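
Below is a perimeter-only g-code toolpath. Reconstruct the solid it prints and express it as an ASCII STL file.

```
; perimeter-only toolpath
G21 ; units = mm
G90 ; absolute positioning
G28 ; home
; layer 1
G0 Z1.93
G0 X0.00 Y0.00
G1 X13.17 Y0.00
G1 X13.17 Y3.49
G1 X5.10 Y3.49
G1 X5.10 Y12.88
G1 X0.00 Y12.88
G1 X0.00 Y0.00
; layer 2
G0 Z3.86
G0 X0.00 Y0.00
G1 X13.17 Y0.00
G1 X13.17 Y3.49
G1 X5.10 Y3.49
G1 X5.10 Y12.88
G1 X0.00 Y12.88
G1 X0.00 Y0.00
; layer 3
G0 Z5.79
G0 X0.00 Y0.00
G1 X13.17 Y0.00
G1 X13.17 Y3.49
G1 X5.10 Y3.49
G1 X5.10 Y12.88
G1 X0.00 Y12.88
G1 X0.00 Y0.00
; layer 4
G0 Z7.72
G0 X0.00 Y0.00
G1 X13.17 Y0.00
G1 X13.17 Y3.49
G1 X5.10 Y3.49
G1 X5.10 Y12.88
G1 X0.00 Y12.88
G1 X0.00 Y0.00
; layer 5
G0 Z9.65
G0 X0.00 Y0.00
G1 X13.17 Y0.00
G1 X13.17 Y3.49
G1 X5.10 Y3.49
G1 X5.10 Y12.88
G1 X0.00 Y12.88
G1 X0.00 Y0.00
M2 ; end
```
solid part
  facet normal 0.0000 0.0000 -1.0000
    outer loop
      vertex 13.17 3.49 0.00
      vertex 13.17 0.00 0.00
      vertex 0.00 0.00 0.00
    endloop
  endfacet
  facet normal 0.0000 0.0000 -1.0000
    outer loop
      vertex 5.10 3.49 0.00
      vertex 13.17 3.49 0.00
      vertex 0.00 0.00 0.00
    endloop
  endfacet
  facet normal 0.0000 0.0000 -1.0000
    outer loop
      vertex 5.10 12.88 0.00
      vertex 5.10 3.49 0.00
      vertex 0.00 0.00 0.00
    endloop
  endfacet
  facet normal 0.0000 0.0000 -1.0000
    outer loop
      vertex 0.00 12.88 0.00
      vertex 5.10 12.88 0.00
      vertex 0.00 0.00 0.00
    endloop
  endfacet
  facet normal 0.0000 0.0000 1.0000
    outer loop
      vertex 0.00 0.00 9.65
      vertex 13.17 0.00 9.65
      vertex 13.17 3.49 9.65
    endloop
  endfacet
  facet normal 0.0000 0.0000 1.0000
    outer loop
      vertex 0.00 0.00 9.65
      vertex 13.17 3.49 9.65
      vertex 5.10 3.49 9.65
    endloop
  endfacet
  facet normal 0.0000 0.0000 1.0000
    outer loop
      vertex 0.00 0.00 9.65
      vertex 5.10 3.49 9.65
      vertex 5.10 12.88 9.65
    endloop
  endfacet
  facet normal 0.0000 0.0000 1.0000
    outer loop
      vertex 0.00 0.00 9.65
      vertex 5.10 12.88 9.65
      vertex 0.00 12.88 9.65
    endloop
  endfacet
  facet normal 0.0000 -1.0000 0.0000
    outer loop
      vertex 0.00 0.00 0.00
      vertex 13.17 0.00 0.00
      vertex 13.17 0.00 9.65
    endloop
  endfacet
  facet normal 0.0000 -1.0000 0.0000
    outer loop
      vertex 0.00 0.00 0.00
      vertex 13.17 0.00 9.65
      vertex 0.00 0.00 9.65
    endloop
  endfacet
  facet normal 1.0000 0.0000 0.0000
    outer loop
      vertex 13.17 0.00 0.00
      vertex 13.17 3.49 0.00
      vertex 13.17 3.49 9.65
    endloop
  endfacet
  facet normal 1.0000 0.0000 0.0000
    outer loop
      vertex 13.17 0.00 0.00
      vertex 13.17 3.49 9.65
      vertex 13.17 0.00 9.65
    endloop
  endfacet
  facet normal 0.0000 1.0000 0.0000
    outer loop
      vertex 13.17 3.49 0.00
      vertex 5.10 3.49 0.00
      vertex 5.10 3.49 9.65
    endloop
  endfacet
  facet normal 0.0000 1.0000 0.0000
    outer loop
      vertex 13.17 3.49 0.00
      vertex 5.10 3.49 9.65
      vertex 13.17 3.49 9.65
    endloop
  endfacet
  facet normal 1.0000 0.0000 0.0000
    outer loop
      vertex 5.10 3.49 0.00
      vertex 5.10 12.88 0.00
      vertex 5.10 12.88 9.65
    endloop
  endfacet
  facet normal 1.0000 0.0000 0.0000
    outer loop
      vertex 5.10 3.49 0.00
      vertex 5.10 12.88 9.65
      vertex 5.10 3.49 9.65
    endloop
  endfacet
  facet normal 0.0000 1.0000 0.0000
    outer loop
      vertex 5.10 12.88 0.00
      vertex 0.00 12.88 0.00
      vertex 0.00 12.88 9.65
    endloop
  endfacet
  facet normal 0.0000 1.0000 0.0000
    outer loop
      vertex 5.10 12.88 0.00
      vertex 0.00 12.88 9.65
      vertex 5.10 12.88 9.65
    endloop
  endfacet
  facet normal -1.0000 0.0000 0.0000
    outer loop
      vertex 0.00 12.88 0.00
      vertex 0.00 0.00 0.00
      vertex 0.00 0.00 9.65
    endloop
  endfacet
  facet normal -1.0000 0.0000 0.0000
    outer loop
      vertex 0.00 12.88 0.00
      vertex 0.00 0.00 9.65
      vertex 0.00 12.88 9.65
    endloop
  endfacet
endsolid part

The G0 Z moves step by Δz≈1.93 mm. Every layer's G1 loop is the same polygon, so the solid is a straight extrusion of it from z=0 to z≈9.65. Closing with flat bottom and top caps and triangulating gives 20 facets — an L-shaped prism: outer 13.2 × 12.9 mm, arm thicknesses ≈ 3.49 mm (horizontal) and 5.1 mm (vertical), extruded 9.65 mm in z.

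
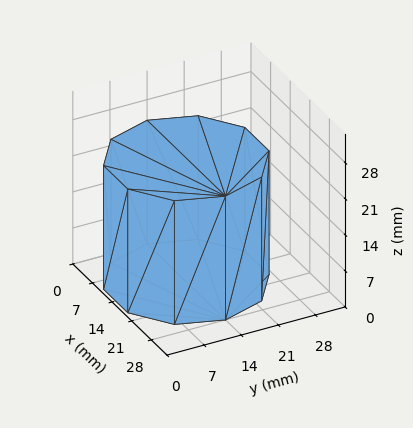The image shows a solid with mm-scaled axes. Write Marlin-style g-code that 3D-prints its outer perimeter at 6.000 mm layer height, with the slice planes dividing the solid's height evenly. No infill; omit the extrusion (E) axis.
Reading the render: the shape is a regular 10-sided prism (a cylinder approximated with 10 flat sides), circumscribed radius ≈ 14 mm, height ≈ 24 mm (dimensions read to the nearest mm from the axis ticks). For the g-code, the solid's height is divided into equal slices at the stated Δz and each level perimeter traced with G1 moves after a G0 lift.

; perimeter-only toolpath
G21 ; units = mm
G90 ; absolute positioning
G28 ; home
; layer 1
G0 Z6.000
G0 X28.000 Y14.000
G1 X25.326 Y22.229
G1 X18.326 Y27.315
G1 X9.674 Y27.315
G1 X2.674 Y22.229
G1 X0.000 Y14.000
G1 X2.674 Y5.771
G1 X9.674 Y0.685
G1 X18.326 Y0.685
G1 X25.326 Y5.771
G1 X28.000 Y14.000
; layer 2
G0 Z12.000
G0 X28.000 Y14.000
G1 X25.326 Y22.229
G1 X18.326 Y27.315
G1 X9.674 Y27.315
G1 X2.674 Y22.229
G1 X0.000 Y14.000
G1 X2.674 Y5.771
G1 X9.674 Y0.685
G1 X18.326 Y0.685
G1 X25.326 Y5.771
G1 X28.000 Y14.000
; layer 3
G0 Z18.000
G0 X28.000 Y14.000
G1 X25.326 Y22.229
G1 X18.326 Y27.315
G1 X9.674 Y27.315
G1 X2.674 Y22.229
G1 X0.000 Y14.000
G1 X2.674 Y5.771
G1 X9.674 Y0.685
G1 X18.326 Y0.685
G1 X25.326 Y5.771
G1 X28.000 Y14.000
; layer 4
G0 Z24.000
G0 X28.000 Y14.000
G1 X25.326 Y22.229
G1 X18.326 Y27.315
G1 X9.674 Y27.315
G1 X2.674 Y22.229
G1 X0.000 Y14.000
G1 X2.674 Y5.771
G1 X9.674 Y0.685
G1 X18.326 Y0.685
G1 X25.326 Y5.771
G1 X28.000 Y14.000
M2 ; end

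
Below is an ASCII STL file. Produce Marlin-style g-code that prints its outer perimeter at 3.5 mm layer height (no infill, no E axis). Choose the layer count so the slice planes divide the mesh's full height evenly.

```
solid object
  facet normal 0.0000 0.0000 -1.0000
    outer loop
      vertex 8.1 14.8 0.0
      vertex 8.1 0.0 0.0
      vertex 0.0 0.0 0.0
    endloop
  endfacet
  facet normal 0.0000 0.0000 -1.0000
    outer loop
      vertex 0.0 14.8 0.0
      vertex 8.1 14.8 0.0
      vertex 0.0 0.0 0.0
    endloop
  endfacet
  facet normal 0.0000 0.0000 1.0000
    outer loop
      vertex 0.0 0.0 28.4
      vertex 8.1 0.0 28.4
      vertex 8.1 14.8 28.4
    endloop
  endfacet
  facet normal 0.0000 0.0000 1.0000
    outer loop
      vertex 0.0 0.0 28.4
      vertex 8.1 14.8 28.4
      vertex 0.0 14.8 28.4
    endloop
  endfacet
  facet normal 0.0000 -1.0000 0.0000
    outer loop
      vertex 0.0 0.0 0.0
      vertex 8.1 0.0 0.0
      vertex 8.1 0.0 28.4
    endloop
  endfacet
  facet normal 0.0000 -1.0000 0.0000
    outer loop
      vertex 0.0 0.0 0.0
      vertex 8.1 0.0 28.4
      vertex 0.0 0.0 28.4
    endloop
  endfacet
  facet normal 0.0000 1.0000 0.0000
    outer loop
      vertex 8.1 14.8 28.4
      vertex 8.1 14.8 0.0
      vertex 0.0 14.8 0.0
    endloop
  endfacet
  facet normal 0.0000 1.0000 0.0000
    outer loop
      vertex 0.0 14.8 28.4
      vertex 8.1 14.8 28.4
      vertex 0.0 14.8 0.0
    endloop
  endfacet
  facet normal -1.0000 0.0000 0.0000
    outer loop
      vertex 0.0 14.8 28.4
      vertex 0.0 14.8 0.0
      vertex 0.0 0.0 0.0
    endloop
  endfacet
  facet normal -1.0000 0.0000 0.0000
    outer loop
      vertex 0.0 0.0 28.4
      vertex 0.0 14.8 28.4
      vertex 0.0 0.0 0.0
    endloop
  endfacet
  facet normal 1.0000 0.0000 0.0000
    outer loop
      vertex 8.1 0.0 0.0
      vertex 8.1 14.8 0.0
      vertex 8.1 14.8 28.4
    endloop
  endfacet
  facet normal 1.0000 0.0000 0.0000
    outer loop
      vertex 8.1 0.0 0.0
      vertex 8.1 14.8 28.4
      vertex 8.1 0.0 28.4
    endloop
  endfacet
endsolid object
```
; perimeter-only toolpath
G21 ; units = mm
G90 ; absolute positioning
G28 ; home
; layer 1
G0 Z3.5
G0 X0.0 Y0.0
G1 X8.1 Y0.0
G1 X8.1 Y14.8
G1 X0.0 Y14.8
G1 X0.0 Y0.0
; layer 2
G0 Z7.1
G0 X0.0 Y0.0
G1 X8.1 Y0.0
G1 X8.1 Y14.8
G1 X0.0 Y14.8
G1 X0.0 Y0.0
; layer 3
G0 Z10.6
G0 X0.0 Y0.0
G1 X8.1 Y0.0
G1 X8.1 Y14.8
G1 X0.0 Y14.8
G1 X0.0 Y0.0
; layer 4
G0 Z14.2
G0 X0.0 Y0.0
G1 X8.1 Y0.0
G1 X8.1 Y14.8
G1 X0.0 Y14.8
G1 X0.0 Y0.0
; layer 5
G0 Z17.8
G0 X0.0 Y0.0
G1 X8.1 Y0.0
G1 X8.1 Y14.8
G1 X0.0 Y14.8
G1 X0.0 Y0.0
; layer 6
G0 Z21.3
G0 X0.0 Y0.0
G1 X8.1 Y0.0
G1 X8.1 Y14.8
G1 X0.0 Y14.8
G1 X0.0 Y0.0
; layer 7
G0 Z24.8
G0 X0.0 Y0.0
G1 X8.1 Y0.0
G1 X8.1 Y14.8
G1 X0.0 Y14.8
G1 X0.0 Y0.0
; layer 8
G0 Z28.4
G0 X0.0 Y0.0
G1 X8.1 Y0.0
G1 X8.1 Y14.8
G1 X0.0 Y14.8
G1 X0.0 Y0.0
M2 ; end

The solid is a rectangular box, roughly 8.1 × 14.8 mm footprint and 28.4 mm tall. Slicing at Δz = 3.5 mm — 8 equal slices spanning the solid's height, so layer i sits at z = i·h/8 — gives 8 non-empty perimeters. Each is a 4-segment closed polygon; G0 lifts to the layer z and rapids to the start vertex, then G1 traces the edges.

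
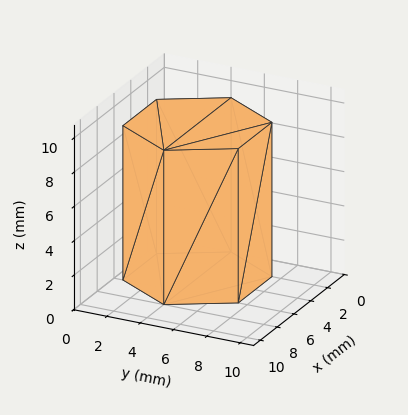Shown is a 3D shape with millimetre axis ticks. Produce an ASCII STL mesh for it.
Reading the render: the shape is a regular 6-sided prism (a cylinder approximated with 6 flat sides), circumscribed radius ≈ 4 mm, height ≈ 9 mm (dimensions read to the nearest mm from the axis ticks). For the STL, each face is triangulated and given an outward normal.

solid part
  facet normal 0.0000 0.0000 -1.0000
    outer loop
      vertex 2.00 7.46 0.00
      vertex 6.00 7.46 0.00
      vertex 8.00 4.00 0.00
    endloop
  endfacet
  facet normal 0.0000 0.0000 -1.0000
    outer loop
      vertex 0.00 4.00 0.00
      vertex 2.00 7.46 0.00
      vertex 8.00 4.00 0.00
    endloop
  endfacet
  facet normal 0.0000 0.0000 -1.0000
    outer loop
      vertex 2.00 0.54 0.00
      vertex 0.00 4.00 0.00
      vertex 8.00 4.00 0.00
    endloop
  endfacet
  facet normal 0.0000 0.0000 -1.0000
    outer loop
      vertex 6.00 0.54 0.00
      vertex 2.00 0.54 0.00
      vertex 8.00 4.00 0.00
    endloop
  endfacet
  facet normal 0.0000 0.0000 1.0000
    outer loop
      vertex 8.00 4.00 9.00
      vertex 6.00 7.46 9.00
      vertex 2.00 7.46 9.00
    endloop
  endfacet
  facet normal 0.0000 0.0000 1.0000
    outer loop
      vertex 8.00 4.00 9.00
      vertex 2.00 7.46 9.00
      vertex 0.00 4.00 9.00
    endloop
  endfacet
  facet normal 0.0000 0.0000 1.0000
    outer loop
      vertex 8.00 4.00 9.00
      vertex 0.00 4.00 9.00
      vertex 2.00 0.54 9.00
    endloop
  endfacet
  facet normal 0.0000 0.0000 1.0000
    outer loop
      vertex 8.00 4.00 9.00
      vertex 2.00 0.54 9.00
      vertex 6.00 0.54 9.00
    endloop
  endfacet
  facet normal 0.8658 0.5004 0.0000
    outer loop
      vertex 8.00 4.00 0.00
      vertex 6.00 7.46 0.00
      vertex 6.00 7.46 9.00
    endloop
  endfacet
  facet normal 0.8658 0.5004 0.0000
    outer loop
      vertex 8.00 4.00 0.00
      vertex 6.00 7.46 9.00
      vertex 8.00 4.00 9.00
    endloop
  endfacet
  facet normal 0.0000 1.0000 0.0000
    outer loop
      vertex 6.00 7.46 0.00
      vertex 2.00 7.46 0.00
      vertex 2.00 7.46 9.00
    endloop
  endfacet
  facet normal 0.0000 1.0000 0.0000
    outer loop
      vertex 6.00 7.46 0.00
      vertex 2.00 7.46 9.00
      vertex 6.00 7.46 9.00
    endloop
  endfacet
  facet normal -0.8658 0.5004 0.0000
    outer loop
      vertex 2.00 7.46 0.00
      vertex 0.00 4.00 0.00
      vertex 0.00 4.00 9.00
    endloop
  endfacet
  facet normal -0.8658 0.5004 0.0000
    outer loop
      vertex 2.00 7.46 0.00
      vertex 0.00 4.00 9.00
      vertex 2.00 7.46 9.00
    endloop
  endfacet
  facet normal -0.8658 -0.5004 0.0000
    outer loop
      vertex 0.00 4.00 0.00
      vertex 2.00 0.54 0.00
      vertex 2.00 0.54 9.00
    endloop
  endfacet
  facet normal -0.8658 -0.5004 0.0000
    outer loop
      vertex 0.00 4.00 0.00
      vertex 2.00 0.54 9.00
      vertex 0.00 4.00 9.00
    endloop
  endfacet
  facet normal 0.0000 -1.0000 0.0000
    outer loop
      vertex 2.00 0.54 0.00
      vertex 6.00 0.54 0.00
      vertex 6.00 0.54 9.00
    endloop
  endfacet
  facet normal 0.0000 -1.0000 0.0000
    outer loop
      vertex 2.00 0.54 0.00
      vertex 6.00 0.54 9.00
      vertex 2.00 0.54 9.00
    endloop
  endfacet
  facet normal 0.8658 -0.5004 0.0000
    outer loop
      vertex 6.00 0.54 0.00
      vertex 8.00 4.00 0.00
      vertex 8.00 4.00 9.00
    endloop
  endfacet
  facet normal 0.8658 -0.5004 0.0000
    outer loop
      vertex 6.00 0.54 0.00
      vertex 8.00 4.00 9.00
      vertex 6.00 0.54 9.00
    endloop
  endfacet
endsolid part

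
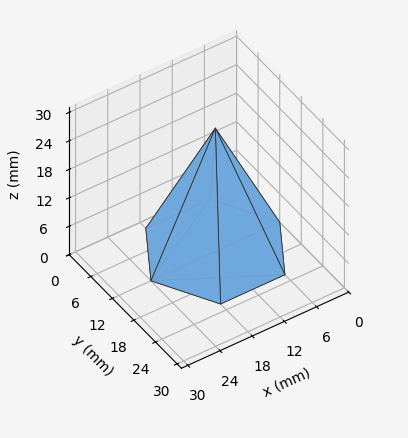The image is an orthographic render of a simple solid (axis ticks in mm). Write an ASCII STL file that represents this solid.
Reading the render: the shape is a regular 6-sided pyramid, base circumscribed radius ≈ 12 mm, apex at z ≈ 26 mm (dimensions read to the nearest mm from the axis ticks). For the STL, each face is triangulated and given an outward normal.

solid part
  facet normal 0.0000 0.0000 -1.0000
    outer loop
      vertex 6.000 22.392 0.000
      vertex 18.000 22.392 0.000
      vertex 24.000 12.000 0.000
    endloop
  endfacet
  facet normal 0.0000 0.0000 -1.0000
    outer loop
      vertex 0.000 12.000 0.000
      vertex 6.000 22.392 0.000
      vertex 24.000 12.000 0.000
    endloop
  endfacet
  facet normal 0.0000 0.0000 -1.0000
    outer loop
      vertex 6.000 1.608 0.000
      vertex 0.000 12.000 0.000
      vertex 24.000 12.000 0.000
    endloop
  endfacet
  facet normal 0.0000 0.0000 -1.0000
    outer loop
      vertex 18.000 1.608 0.000
      vertex 6.000 1.608 0.000
      vertex 24.000 12.000 0.000
    endloop
  endfacet
  facet normal 0.8042 0.4643 0.3712
    outer loop
      vertex 24.000 12.000 0.000
      vertex 18.000 22.392 0.000
      vertex 12.000 12.000 26.000
    endloop
  endfacet
  facet normal 0.0000 0.9286 0.3711
    outer loop
      vertex 18.000 22.392 0.000
      vertex 6.000 22.392 0.000
      vertex 12.000 12.000 26.000
    endloop
  endfacet
  facet normal -0.8042 0.4643 0.3712
    outer loop
      vertex 6.000 22.392 0.000
      vertex 0.000 12.000 0.000
      vertex 12.000 12.000 26.000
    endloop
  endfacet
  facet normal -0.8042 -0.4643 0.3712
    outer loop
      vertex 0.000 12.000 0.000
      vertex 6.000 1.608 0.000
      vertex 12.000 12.000 26.000
    endloop
  endfacet
  facet normal 0.0000 -0.9286 0.3711
    outer loop
      vertex 6.000 1.608 0.000
      vertex 18.000 1.608 0.000
      vertex 12.000 12.000 26.000
    endloop
  endfacet
  facet normal 0.8042 -0.4643 0.3712
    outer loop
      vertex 18.000 1.608 0.000
      vertex 24.000 12.000 0.000
      vertex 12.000 12.000 26.000
    endloop
  endfacet
endsolid part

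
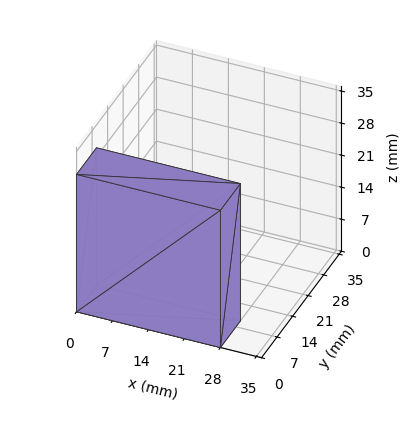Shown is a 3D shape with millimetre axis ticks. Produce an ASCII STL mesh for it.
Reading the render: the shape is a rectangular box, roughly 28 × 9 mm footprint and 30 mm tall (dimensions read to the nearest mm from the axis ticks). For the STL, each face is triangulated and given an outward normal.

solid part
  facet normal 0.0000 0.0000 -1.0000
    outer loop
      vertex 28.000 9.000 0.000
      vertex 28.000 0.000 0.000
      vertex 0.000 0.000 0.000
    endloop
  endfacet
  facet normal 0.0000 0.0000 -1.0000
    outer loop
      vertex 0.000 9.000 0.000
      vertex 28.000 9.000 0.000
      vertex 0.000 0.000 0.000
    endloop
  endfacet
  facet normal 0.0000 0.0000 1.0000
    outer loop
      vertex 0.000 0.000 30.000
      vertex 28.000 0.000 30.000
      vertex 28.000 9.000 30.000
    endloop
  endfacet
  facet normal 0.0000 0.0000 1.0000
    outer loop
      vertex 0.000 0.000 30.000
      vertex 28.000 9.000 30.000
      vertex 0.000 9.000 30.000
    endloop
  endfacet
  facet normal 0.0000 -1.0000 0.0000
    outer loop
      vertex 0.000 0.000 0.000
      vertex 28.000 0.000 0.000
      vertex 28.000 0.000 30.000
    endloop
  endfacet
  facet normal 0.0000 -1.0000 0.0000
    outer loop
      vertex 0.000 0.000 0.000
      vertex 28.000 0.000 30.000
      vertex 0.000 0.000 30.000
    endloop
  endfacet
  facet normal 0.0000 1.0000 0.0000
    outer loop
      vertex 28.000 9.000 30.000
      vertex 28.000 9.000 0.000
      vertex 0.000 9.000 0.000
    endloop
  endfacet
  facet normal 0.0000 1.0000 0.0000
    outer loop
      vertex 0.000 9.000 30.000
      vertex 28.000 9.000 30.000
      vertex 0.000 9.000 0.000
    endloop
  endfacet
  facet normal -1.0000 0.0000 0.0000
    outer loop
      vertex 0.000 9.000 30.000
      vertex 0.000 9.000 0.000
      vertex 0.000 0.000 0.000
    endloop
  endfacet
  facet normal -1.0000 0.0000 0.0000
    outer loop
      vertex 0.000 0.000 30.000
      vertex 0.000 9.000 30.000
      vertex 0.000 0.000 0.000
    endloop
  endfacet
  facet normal 1.0000 0.0000 0.0000
    outer loop
      vertex 28.000 0.000 0.000
      vertex 28.000 9.000 0.000
      vertex 28.000 9.000 30.000
    endloop
  endfacet
  facet normal 1.0000 0.0000 0.0000
    outer loop
      vertex 28.000 0.000 0.000
      vertex 28.000 9.000 30.000
      vertex 28.000 0.000 30.000
    endloop
  endfacet
endsolid part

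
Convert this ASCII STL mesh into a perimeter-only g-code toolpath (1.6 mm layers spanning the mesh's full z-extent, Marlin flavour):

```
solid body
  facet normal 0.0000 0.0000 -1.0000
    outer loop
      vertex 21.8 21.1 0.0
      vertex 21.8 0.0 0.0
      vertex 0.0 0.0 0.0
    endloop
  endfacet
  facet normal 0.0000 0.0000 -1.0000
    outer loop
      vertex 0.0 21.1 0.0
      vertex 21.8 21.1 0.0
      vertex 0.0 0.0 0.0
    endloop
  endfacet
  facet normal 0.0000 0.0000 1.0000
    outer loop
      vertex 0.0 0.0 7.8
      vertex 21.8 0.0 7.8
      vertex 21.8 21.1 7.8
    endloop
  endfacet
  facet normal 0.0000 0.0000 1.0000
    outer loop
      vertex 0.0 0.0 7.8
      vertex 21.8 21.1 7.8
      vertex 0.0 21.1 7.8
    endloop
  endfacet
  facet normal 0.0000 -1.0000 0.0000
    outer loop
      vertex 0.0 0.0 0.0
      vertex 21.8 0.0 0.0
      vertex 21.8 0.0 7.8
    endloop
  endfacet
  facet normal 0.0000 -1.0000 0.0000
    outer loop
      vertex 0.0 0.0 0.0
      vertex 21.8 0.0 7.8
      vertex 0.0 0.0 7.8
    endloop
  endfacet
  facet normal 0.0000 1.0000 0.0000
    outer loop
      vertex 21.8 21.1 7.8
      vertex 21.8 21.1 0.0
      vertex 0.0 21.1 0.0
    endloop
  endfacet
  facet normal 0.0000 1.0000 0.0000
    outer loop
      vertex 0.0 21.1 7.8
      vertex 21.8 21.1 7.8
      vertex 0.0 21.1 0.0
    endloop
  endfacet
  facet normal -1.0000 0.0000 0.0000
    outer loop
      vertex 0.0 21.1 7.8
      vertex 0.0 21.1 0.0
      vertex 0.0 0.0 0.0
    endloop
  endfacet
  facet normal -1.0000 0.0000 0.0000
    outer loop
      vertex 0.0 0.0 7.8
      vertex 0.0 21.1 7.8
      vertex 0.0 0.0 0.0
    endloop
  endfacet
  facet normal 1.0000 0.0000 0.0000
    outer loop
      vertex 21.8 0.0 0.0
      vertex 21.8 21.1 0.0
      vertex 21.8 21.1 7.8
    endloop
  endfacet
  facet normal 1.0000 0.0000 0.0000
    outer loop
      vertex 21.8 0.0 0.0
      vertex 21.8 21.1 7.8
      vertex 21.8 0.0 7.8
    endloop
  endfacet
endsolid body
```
; perimeter-only toolpath
G21 ; units = mm
G90 ; absolute positioning
G28 ; home
; layer 1
G0 Z1.6
G0 X0.0 Y0.0
G1 X21.8 Y0.0
G1 X21.8 Y21.1
G1 X0.0 Y21.1
G1 X0.0 Y0.0
; layer 2
G0 Z3.1
G0 X0.0 Y0.0
G1 X21.8 Y0.0
G1 X21.8 Y21.1
G1 X0.0 Y21.1
G1 X0.0 Y0.0
; layer 3
G0 Z4.7
G0 X0.0 Y0.0
G1 X21.8 Y0.0
G1 X21.8 Y21.1
G1 X0.0 Y21.1
G1 X0.0 Y0.0
; layer 4
G0 Z6.2
G0 X0.0 Y0.0
G1 X21.8 Y0.0
G1 X21.8 Y21.1
G1 X0.0 Y21.1
G1 X0.0 Y0.0
; layer 5
G0 Z7.8
G0 X0.0 Y0.0
G1 X21.8 Y0.0
G1 X21.8 Y21.1
G1 X0.0 Y21.1
G1 X0.0 Y0.0
M2 ; end

The solid is a rectangular box, roughly 21.8 × 21.1 mm footprint and 7.8 mm tall. Slicing at Δz = 1.6 mm — 5 equal slices spanning the solid's height, so layer i sits at z = i·h/5 — gives 5 non-empty perimeters. Each is a 4-segment closed polygon; G0 lifts to the layer z and rapids to the start vertex, then G1 traces the edges.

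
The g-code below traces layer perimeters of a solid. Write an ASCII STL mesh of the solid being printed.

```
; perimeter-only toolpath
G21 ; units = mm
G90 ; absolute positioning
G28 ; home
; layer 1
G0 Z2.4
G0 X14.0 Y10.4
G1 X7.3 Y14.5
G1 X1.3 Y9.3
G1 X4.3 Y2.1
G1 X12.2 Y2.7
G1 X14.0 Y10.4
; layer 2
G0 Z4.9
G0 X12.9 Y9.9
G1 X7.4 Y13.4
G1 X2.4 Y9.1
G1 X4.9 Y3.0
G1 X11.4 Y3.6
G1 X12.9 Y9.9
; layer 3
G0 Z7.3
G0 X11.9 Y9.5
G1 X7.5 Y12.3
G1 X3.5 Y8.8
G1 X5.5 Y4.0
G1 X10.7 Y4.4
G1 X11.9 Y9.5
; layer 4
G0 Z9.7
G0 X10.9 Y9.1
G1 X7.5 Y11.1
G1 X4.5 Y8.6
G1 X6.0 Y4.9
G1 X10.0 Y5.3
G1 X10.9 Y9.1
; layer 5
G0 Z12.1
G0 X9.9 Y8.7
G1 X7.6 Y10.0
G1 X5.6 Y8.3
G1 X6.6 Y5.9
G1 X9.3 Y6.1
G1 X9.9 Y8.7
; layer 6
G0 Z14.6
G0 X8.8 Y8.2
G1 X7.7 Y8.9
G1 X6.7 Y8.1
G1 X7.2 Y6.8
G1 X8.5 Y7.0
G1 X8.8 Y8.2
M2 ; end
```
solid part
  facet normal 0.0000 0.0000 -1.0000
    outer loop
      vertex 0.2 9.6 0.0
      vertex 7.2 15.6 0.0
      vertex 15.0 10.8 0.0
    endloop
  endfacet
  facet normal 0.0000 0.0000 -1.0000
    outer loop
      vertex 3.7 1.1 0.0
      vertex 0.2 9.6 0.0
      vertex 15.0 10.8 0.0
    endloop
  endfacet
  facet normal 0.0000 0.0000 -1.0000
    outer loop
      vertex 12.9 1.9 0.0
      vertex 3.7 1.1 0.0
      vertex 15.0 10.8 0.0
    endloop
  endfacet
  facet normal 0.4912 0.7981 0.3489
    outer loop
      vertex 15.0 10.8 0.0
      vertex 7.2 15.6 0.0
      vertex 7.8 7.8 17.0
    endloop
  endfacet
  facet normal -0.6101 0.7118 0.3481
    outer loop
      vertex 7.2 15.6 0.0
      vertex 0.2 9.6 0.0
      vertex 7.8 7.8 17.0
    endloop
  endfacet
  facet normal -0.8664 -0.3567 0.3495
    outer loop
      vertex 0.2 9.6 0.0
      vertex 3.7 1.1 0.0
      vertex 7.8 7.8 17.0
    endloop
  endfacet
  facet normal 0.0812 -0.9338 0.3484
    outer loop
      vertex 3.7 1.1 0.0
      vertex 12.9 1.9 0.0
      vertex 7.8 7.8 17.0
    endloop
  endfacet
  facet normal 0.9123 -0.2153 0.3484
    outer loop
      vertex 12.9 1.9 0.0
      vertex 15.0 10.8 0.0
      vertex 7.8 7.8 17.0
    endloop
  endfacet
endsolid part

The G0 Z moves step by Δz≈2.4 mm. The G1 loops shrink linearly with z, so the solid tapers from its base footprint up to z≈17. Closing with a flat bottom cap and the tapered top and triangulating gives 8 facets — a regular 5-sided pyramid, base circumscribed radius ≈ 7.8 mm, apex at z ≈ 17 mm.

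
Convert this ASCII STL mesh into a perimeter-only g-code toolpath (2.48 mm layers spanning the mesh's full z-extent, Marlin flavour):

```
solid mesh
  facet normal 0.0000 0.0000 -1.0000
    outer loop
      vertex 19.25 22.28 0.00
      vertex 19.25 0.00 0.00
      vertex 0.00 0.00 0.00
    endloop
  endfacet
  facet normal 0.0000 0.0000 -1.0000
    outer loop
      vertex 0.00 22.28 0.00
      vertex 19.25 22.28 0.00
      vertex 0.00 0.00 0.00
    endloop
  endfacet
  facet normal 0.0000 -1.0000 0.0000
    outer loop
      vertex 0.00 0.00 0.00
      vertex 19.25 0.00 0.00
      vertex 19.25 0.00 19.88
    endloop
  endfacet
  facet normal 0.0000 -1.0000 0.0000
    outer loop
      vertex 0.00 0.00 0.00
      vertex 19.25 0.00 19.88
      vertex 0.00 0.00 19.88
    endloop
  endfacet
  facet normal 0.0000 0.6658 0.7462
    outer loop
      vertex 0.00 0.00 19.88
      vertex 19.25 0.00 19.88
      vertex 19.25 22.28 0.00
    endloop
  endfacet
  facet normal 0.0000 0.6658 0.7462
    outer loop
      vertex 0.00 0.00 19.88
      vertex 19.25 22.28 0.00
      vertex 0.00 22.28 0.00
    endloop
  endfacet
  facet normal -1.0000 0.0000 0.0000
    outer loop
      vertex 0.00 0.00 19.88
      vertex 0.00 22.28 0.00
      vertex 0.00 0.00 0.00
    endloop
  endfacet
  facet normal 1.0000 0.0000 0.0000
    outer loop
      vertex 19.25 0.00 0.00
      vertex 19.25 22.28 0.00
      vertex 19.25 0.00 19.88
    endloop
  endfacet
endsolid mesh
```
; perimeter-only toolpath
G21 ; units = mm
G90 ; absolute positioning
G28 ; home
; layer 1
G0 Z2.48
G0 X0.00 Y0.00
G1 X19.25 Y0.00
G1 X19.25 Y19.50
G1 X0.00 Y19.50
G1 X0.00 Y0.00
; layer 2
G0 Z4.97
G0 X0.00 Y0.00
G1 X19.25 Y0.00
G1 X19.25 Y16.71
G1 X0.00 Y16.71
G1 X0.00 Y0.00
; layer 3
G0 Z7.46
G0 X0.00 Y0.00
G1 X19.25 Y0.00
G1 X19.25 Y13.93
G1 X0.00 Y13.93
G1 X0.00 Y0.00
; layer 4
G0 Z9.94
G0 X0.00 Y0.00
G1 X19.25 Y0.00
G1 X19.25 Y11.14
G1 X0.00 Y11.14
G1 X0.00 Y0.00
; layer 5
G0 Z12.42
G0 X0.00 Y0.00
G1 X19.25 Y0.00
G1 X19.25 Y8.36
G1 X0.00 Y8.36
G1 X0.00 Y0.00
; layer 6
G0 Z14.91
G0 X0.00 Y0.00
G1 X19.25 Y0.00
G1 X19.25 Y5.57
G1 X0.00 Y5.57
G1 X0.00 Y0.00
; layer 7
G0 Z17.39
G0 X0.00 Y0.00
G1 X19.25 Y0.00
G1 X19.25 Y2.79
G1 X0.00 Y2.79
G1 X0.00 Y0.00
M2 ; end

The solid is a wedge (ramp): 19.2 × 22.3 mm base, rising to 19.9 mm along the y=0 edge and sloping linearly to z=0 at y=22.3. Slicing at Δz = 2.48 mm — 8 equal slices spanning the solid's height, so layer i sits at z = i·h/8 — gives 7 non-empty perimeters. Each is a 4-segment closed polygon; G0 lifts to the layer z and rapids to the start vertex, then G1 traces the edges. The cross-section shrinks linearly with z (the slice at the apex is degenerate and omitted).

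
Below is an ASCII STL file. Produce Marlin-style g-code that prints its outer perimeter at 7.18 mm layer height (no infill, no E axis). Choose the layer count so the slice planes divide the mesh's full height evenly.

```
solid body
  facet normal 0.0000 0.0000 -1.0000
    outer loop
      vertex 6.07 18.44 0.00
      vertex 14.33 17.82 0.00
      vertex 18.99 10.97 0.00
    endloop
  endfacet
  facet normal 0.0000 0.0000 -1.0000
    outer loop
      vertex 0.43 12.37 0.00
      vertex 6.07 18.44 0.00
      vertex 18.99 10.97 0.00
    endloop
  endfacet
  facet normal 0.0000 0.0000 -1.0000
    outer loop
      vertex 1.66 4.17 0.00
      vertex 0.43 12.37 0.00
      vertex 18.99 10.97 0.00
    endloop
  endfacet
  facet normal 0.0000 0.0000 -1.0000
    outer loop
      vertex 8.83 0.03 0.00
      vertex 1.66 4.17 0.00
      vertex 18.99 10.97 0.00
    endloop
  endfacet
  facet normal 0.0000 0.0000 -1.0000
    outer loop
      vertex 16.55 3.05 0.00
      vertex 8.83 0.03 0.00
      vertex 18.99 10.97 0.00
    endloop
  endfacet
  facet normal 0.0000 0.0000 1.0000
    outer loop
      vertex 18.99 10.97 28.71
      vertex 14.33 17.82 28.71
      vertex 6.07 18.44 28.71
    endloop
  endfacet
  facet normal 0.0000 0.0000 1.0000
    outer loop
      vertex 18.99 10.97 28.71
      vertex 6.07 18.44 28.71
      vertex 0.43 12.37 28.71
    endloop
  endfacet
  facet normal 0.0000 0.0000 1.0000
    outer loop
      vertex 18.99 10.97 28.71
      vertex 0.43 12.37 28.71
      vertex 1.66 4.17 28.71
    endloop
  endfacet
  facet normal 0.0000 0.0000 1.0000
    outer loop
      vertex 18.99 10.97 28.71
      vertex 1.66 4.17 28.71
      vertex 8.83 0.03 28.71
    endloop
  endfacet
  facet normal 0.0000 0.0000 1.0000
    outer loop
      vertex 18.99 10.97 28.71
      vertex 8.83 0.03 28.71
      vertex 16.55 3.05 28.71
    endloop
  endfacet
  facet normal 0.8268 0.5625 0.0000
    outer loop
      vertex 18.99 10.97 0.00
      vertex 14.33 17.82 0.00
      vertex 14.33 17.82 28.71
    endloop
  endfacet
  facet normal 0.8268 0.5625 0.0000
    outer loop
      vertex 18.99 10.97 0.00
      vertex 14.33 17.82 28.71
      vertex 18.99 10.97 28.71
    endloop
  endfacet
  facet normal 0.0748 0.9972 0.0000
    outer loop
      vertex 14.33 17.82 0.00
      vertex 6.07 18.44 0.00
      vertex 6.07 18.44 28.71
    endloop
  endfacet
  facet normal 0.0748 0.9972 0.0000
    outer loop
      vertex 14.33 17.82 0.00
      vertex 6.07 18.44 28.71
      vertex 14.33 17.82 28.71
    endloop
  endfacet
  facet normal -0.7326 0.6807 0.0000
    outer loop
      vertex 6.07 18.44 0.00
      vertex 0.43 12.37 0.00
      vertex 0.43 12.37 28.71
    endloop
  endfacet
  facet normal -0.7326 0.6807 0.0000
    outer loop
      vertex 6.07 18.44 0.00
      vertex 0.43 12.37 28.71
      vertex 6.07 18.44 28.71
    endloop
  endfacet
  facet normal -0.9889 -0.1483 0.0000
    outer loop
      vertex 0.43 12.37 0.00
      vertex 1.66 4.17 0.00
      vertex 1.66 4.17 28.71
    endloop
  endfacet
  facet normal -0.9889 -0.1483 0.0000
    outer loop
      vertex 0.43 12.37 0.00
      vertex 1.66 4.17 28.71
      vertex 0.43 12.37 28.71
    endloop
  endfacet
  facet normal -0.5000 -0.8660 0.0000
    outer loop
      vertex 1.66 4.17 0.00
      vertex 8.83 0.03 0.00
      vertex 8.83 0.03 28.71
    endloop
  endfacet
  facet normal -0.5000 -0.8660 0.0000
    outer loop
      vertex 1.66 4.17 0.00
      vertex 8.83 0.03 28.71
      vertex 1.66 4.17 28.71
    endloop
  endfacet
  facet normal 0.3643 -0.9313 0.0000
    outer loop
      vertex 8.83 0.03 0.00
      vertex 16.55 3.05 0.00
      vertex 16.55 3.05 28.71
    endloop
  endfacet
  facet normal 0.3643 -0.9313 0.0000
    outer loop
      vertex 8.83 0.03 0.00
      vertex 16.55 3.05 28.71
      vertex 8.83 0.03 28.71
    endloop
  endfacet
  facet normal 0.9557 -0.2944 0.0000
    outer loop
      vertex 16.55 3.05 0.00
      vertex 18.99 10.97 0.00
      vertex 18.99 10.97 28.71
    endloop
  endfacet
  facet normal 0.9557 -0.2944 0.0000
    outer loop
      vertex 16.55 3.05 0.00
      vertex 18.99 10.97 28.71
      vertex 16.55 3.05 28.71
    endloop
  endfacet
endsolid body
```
; perimeter-only toolpath
G21 ; units = mm
G90 ; absolute positioning
G28 ; home
; layer 1
G0 Z7.18
G0 X18.99 Y10.97
G1 X14.33 Y17.82
G1 X6.07 Y18.44
G1 X0.43 Y12.37
G1 X1.66 Y4.17
G1 X8.83 Y0.03
G1 X16.55 Y3.05
G1 X18.99 Y10.97
; layer 2
G0 Z14.36
G0 X18.99 Y10.97
G1 X14.33 Y17.82
G1 X6.07 Y18.44
G1 X0.43 Y12.37
G1 X1.66 Y4.17
G1 X8.83 Y0.03
G1 X16.55 Y3.05
G1 X18.99 Y10.97
; layer 3
G0 Z21.53
G0 X18.99 Y10.97
G1 X14.33 Y17.82
G1 X6.07 Y18.44
G1 X0.43 Y12.37
G1 X1.66 Y4.17
G1 X8.83 Y0.03
G1 X16.55 Y3.05
G1 X18.99 Y10.97
; layer 4
G0 Z28.71
G0 X18.99 Y10.97
G1 X14.33 Y17.82
G1 X6.07 Y18.44
G1 X0.43 Y12.37
G1 X1.66 Y4.17
G1 X8.83 Y0.03
G1 X16.55 Y3.05
G1 X18.99 Y10.97
M2 ; end

The solid is a regular 7-sided prism (a cylinder approximated with 7 flat sides), circumscribed radius ≈ 9.55 mm, height ≈ 28.7 mm. Slicing at Δz = 7.18 mm — 4 equal slices spanning the solid's height, so layer i sits at z = i·h/4 — gives 4 non-empty perimeters. Each is a 7-segment closed polygon; G0 lifts to the layer z and rapids to the start vertex, then G1 traces the edges.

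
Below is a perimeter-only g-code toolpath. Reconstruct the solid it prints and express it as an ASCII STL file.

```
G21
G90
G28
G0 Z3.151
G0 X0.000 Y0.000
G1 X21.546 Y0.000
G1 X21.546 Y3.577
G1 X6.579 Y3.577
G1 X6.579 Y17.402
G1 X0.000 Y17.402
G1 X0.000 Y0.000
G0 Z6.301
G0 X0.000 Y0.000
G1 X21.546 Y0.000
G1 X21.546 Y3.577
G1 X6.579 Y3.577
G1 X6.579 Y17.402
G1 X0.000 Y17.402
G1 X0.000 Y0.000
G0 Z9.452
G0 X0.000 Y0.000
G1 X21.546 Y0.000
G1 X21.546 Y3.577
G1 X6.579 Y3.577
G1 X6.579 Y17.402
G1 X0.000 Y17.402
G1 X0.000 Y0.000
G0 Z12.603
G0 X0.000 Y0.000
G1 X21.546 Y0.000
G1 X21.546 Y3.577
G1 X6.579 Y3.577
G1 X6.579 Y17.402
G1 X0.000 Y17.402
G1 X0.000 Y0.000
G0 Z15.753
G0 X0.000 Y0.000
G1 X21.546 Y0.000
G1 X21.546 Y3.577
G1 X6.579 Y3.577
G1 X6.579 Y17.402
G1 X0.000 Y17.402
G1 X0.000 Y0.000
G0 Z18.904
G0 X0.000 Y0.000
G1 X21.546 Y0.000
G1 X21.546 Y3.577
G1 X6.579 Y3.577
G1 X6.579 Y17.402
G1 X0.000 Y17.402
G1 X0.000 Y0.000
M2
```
solid part
  facet normal 0.0000 0.0000 -1.0000
    outer loop
      vertex 21.546 3.577 0.000
      vertex 21.546 0.000 0.000
      vertex 0.000 0.000 0.000
    endloop
  endfacet
  facet normal 0.0000 0.0000 -1.0000
    outer loop
      vertex 6.579 3.577 0.000
      vertex 21.546 3.577 0.000
      vertex 0.000 0.000 0.000
    endloop
  endfacet
  facet normal 0.0000 0.0000 -1.0000
    outer loop
      vertex 6.579 17.402 0.000
      vertex 6.579 3.577 0.000
      vertex 0.000 0.000 0.000
    endloop
  endfacet
  facet normal 0.0000 0.0000 -1.0000
    outer loop
      vertex 0.000 17.402 0.000
      vertex 6.579 17.402 0.000
      vertex 0.000 0.000 0.000
    endloop
  endfacet
  facet normal 0.0000 0.0000 1.0000
    outer loop
      vertex 0.000 0.000 18.904
      vertex 21.546 0.000 18.904
      vertex 21.546 3.577 18.904
    endloop
  endfacet
  facet normal 0.0000 0.0000 1.0000
    outer loop
      vertex 0.000 0.000 18.904
      vertex 21.546 3.577 18.904
      vertex 6.579 3.577 18.904
    endloop
  endfacet
  facet normal 0.0000 0.0000 1.0000
    outer loop
      vertex 0.000 0.000 18.904
      vertex 6.579 3.577 18.904
      vertex 6.579 17.402 18.904
    endloop
  endfacet
  facet normal 0.0000 0.0000 1.0000
    outer loop
      vertex 0.000 0.000 18.904
      vertex 6.579 17.402 18.904
      vertex 0.000 17.402 18.904
    endloop
  endfacet
  facet normal 0.0000 -1.0000 0.0000
    outer loop
      vertex 0.000 0.000 0.000
      vertex 21.546 0.000 0.000
      vertex 21.546 0.000 18.904
    endloop
  endfacet
  facet normal 0.0000 -1.0000 0.0000
    outer loop
      vertex 0.000 0.000 0.000
      vertex 21.546 0.000 18.904
      vertex 0.000 0.000 18.904
    endloop
  endfacet
  facet normal 1.0000 0.0000 0.0000
    outer loop
      vertex 21.546 0.000 0.000
      vertex 21.546 3.577 0.000
      vertex 21.546 3.577 18.904
    endloop
  endfacet
  facet normal 1.0000 0.0000 0.0000
    outer loop
      vertex 21.546 0.000 0.000
      vertex 21.546 3.577 18.904
      vertex 21.546 0.000 18.904
    endloop
  endfacet
  facet normal 0.0000 1.0000 0.0000
    outer loop
      vertex 21.546 3.577 0.000
      vertex 6.579 3.577 0.000
      vertex 6.579 3.577 18.904
    endloop
  endfacet
  facet normal 0.0000 1.0000 0.0000
    outer loop
      vertex 21.546 3.577 0.000
      vertex 6.579 3.577 18.904
      vertex 21.546 3.577 18.904
    endloop
  endfacet
  facet normal 1.0000 0.0000 0.0000
    outer loop
      vertex 6.579 3.577 0.000
      vertex 6.579 17.402 0.000
      vertex 6.579 17.402 18.904
    endloop
  endfacet
  facet normal 1.0000 0.0000 0.0000
    outer loop
      vertex 6.579 3.577 0.000
      vertex 6.579 17.402 18.904
      vertex 6.579 3.577 18.904
    endloop
  endfacet
  facet normal 0.0000 1.0000 0.0000
    outer loop
      vertex 6.579 17.402 0.000
      vertex 0.000 17.402 0.000
      vertex 0.000 17.402 18.904
    endloop
  endfacet
  facet normal 0.0000 1.0000 0.0000
    outer loop
      vertex 6.579 17.402 0.000
      vertex 0.000 17.402 18.904
      vertex 6.579 17.402 18.904
    endloop
  endfacet
  facet normal -1.0000 0.0000 0.0000
    outer loop
      vertex 0.000 17.402 0.000
      vertex 0.000 0.000 0.000
      vertex 0.000 0.000 18.904
    endloop
  endfacet
  facet normal -1.0000 0.0000 0.0000
    outer loop
      vertex 0.000 17.402 0.000
      vertex 0.000 0.000 18.904
      vertex 0.000 17.402 18.904
    endloop
  endfacet
endsolid part

The G0 Z moves step by Δz≈3.151 mm. Every layer's G1 loop is the same polygon, so the solid is a straight extrusion of it from z=0 to z≈18.9. Closing with flat bottom and top caps and triangulating gives 20 facets — an L-shaped prism: outer 21.5 × 17.4 mm, arm thicknesses ≈ 3.58 mm (horizontal) and 6.58 mm (vertical), extruded 18.9 mm in z.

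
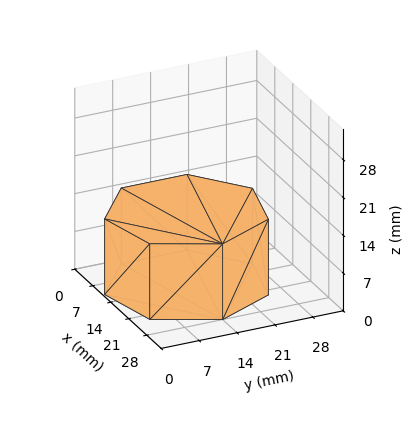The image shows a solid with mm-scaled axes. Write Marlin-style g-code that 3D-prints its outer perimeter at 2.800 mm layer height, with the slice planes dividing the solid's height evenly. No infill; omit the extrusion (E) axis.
Reading the render: the shape is a regular 7-sided prism (a cylinder approximated with 7 flat sides), circumscribed radius ≈ 14 mm, height ≈ 14 mm (dimensions read to the nearest mm from the axis ticks). For the g-code, the solid's height is divided into equal slices at the stated Δz and each level perimeter traced with G1 moves after a G0 lift.

; perimeter-only toolpath
G21 ; units = mm
G90 ; absolute positioning
G28 ; home
; layer 1
G0 Z2.800
G0 X28.000 Y14.000
G1 X22.729 Y24.946
G1 X10.885 Y27.649
G1 X1.386 Y20.074
G1 X1.386 Y7.926
G1 X10.885 Y0.351
G1 X22.729 Y3.054
G1 X28.000 Y14.000
; layer 2
G0 Z5.600
G0 X28.000 Y14.000
G1 X22.729 Y24.946
G1 X10.885 Y27.649
G1 X1.386 Y20.074
G1 X1.386 Y7.926
G1 X10.885 Y0.351
G1 X22.729 Y3.054
G1 X28.000 Y14.000
; layer 3
G0 Z8.400
G0 X28.000 Y14.000
G1 X22.729 Y24.946
G1 X10.885 Y27.649
G1 X1.386 Y20.074
G1 X1.386 Y7.926
G1 X10.885 Y0.351
G1 X22.729 Y3.054
G1 X28.000 Y14.000
; layer 4
G0 Z11.200
G0 X28.000 Y14.000
G1 X22.729 Y24.946
G1 X10.885 Y27.649
G1 X1.386 Y20.074
G1 X1.386 Y7.926
G1 X10.885 Y0.351
G1 X22.729 Y3.054
G1 X28.000 Y14.000
; layer 5
G0 Z14.000
G0 X28.000 Y14.000
G1 X22.729 Y24.946
G1 X10.885 Y27.649
G1 X1.386 Y20.074
G1 X1.386 Y7.926
G1 X10.885 Y0.351
G1 X22.729 Y3.054
G1 X28.000 Y14.000
M2 ; end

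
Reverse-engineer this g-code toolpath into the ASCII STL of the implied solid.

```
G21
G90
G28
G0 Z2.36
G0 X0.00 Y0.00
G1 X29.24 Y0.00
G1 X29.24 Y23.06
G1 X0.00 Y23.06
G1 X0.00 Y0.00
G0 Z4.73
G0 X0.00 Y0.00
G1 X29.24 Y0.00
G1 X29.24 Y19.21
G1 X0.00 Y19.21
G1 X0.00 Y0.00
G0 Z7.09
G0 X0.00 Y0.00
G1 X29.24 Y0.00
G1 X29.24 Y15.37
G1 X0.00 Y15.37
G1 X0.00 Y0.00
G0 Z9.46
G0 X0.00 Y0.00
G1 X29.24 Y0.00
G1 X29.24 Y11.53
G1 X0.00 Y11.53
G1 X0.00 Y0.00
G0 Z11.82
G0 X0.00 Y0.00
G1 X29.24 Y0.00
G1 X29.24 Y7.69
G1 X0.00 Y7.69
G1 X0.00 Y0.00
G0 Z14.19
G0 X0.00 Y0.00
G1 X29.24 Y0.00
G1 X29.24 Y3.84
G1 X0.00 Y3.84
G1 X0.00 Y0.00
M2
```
solid part
  facet normal 0.0000 0.0000 -1.0000
    outer loop
      vertex 29.24 26.90 0.00
      vertex 29.24 0.00 0.00
      vertex 0.00 0.00 0.00
    endloop
  endfacet
  facet normal 0.0000 0.0000 -1.0000
    outer loop
      vertex 0.00 26.90 0.00
      vertex 29.24 26.90 0.00
      vertex 0.00 0.00 0.00
    endloop
  endfacet
  facet normal 0.0000 -1.0000 0.0000
    outer loop
      vertex 0.00 0.00 0.00
      vertex 29.24 0.00 0.00
      vertex 29.24 0.00 16.55
    endloop
  endfacet
  facet normal 0.0000 -1.0000 0.0000
    outer loop
      vertex 0.00 0.00 0.00
      vertex 29.24 0.00 16.55
      vertex 0.00 0.00 16.55
    endloop
  endfacet
  facet normal 0.0000 0.5240 0.8517
    outer loop
      vertex 0.00 0.00 16.55
      vertex 29.24 0.00 16.55
      vertex 29.24 26.90 0.00
    endloop
  endfacet
  facet normal 0.0000 0.5240 0.8517
    outer loop
      vertex 0.00 0.00 16.55
      vertex 29.24 26.90 0.00
      vertex 0.00 26.90 0.00
    endloop
  endfacet
  facet normal -1.0000 0.0000 0.0000
    outer loop
      vertex 0.00 0.00 16.55
      vertex 0.00 26.90 0.00
      vertex 0.00 0.00 0.00
    endloop
  endfacet
  facet normal 1.0000 0.0000 0.0000
    outer loop
      vertex 29.24 0.00 0.00
      vertex 29.24 26.90 0.00
      vertex 29.24 0.00 16.55
    endloop
  endfacet
endsolid part

The G0 Z moves step by Δz≈2.36 mm. The G1 loops shrink linearly with z, so the solid tapers from its base footprint up to z≈16.6. Closing with a flat bottom cap and the tapered top and triangulating gives 8 facets — a wedge (ramp): 29.2 × 26.9 mm base, rising to 16.6 mm along the y=0 edge and sloping linearly to z=0 at y=26.9.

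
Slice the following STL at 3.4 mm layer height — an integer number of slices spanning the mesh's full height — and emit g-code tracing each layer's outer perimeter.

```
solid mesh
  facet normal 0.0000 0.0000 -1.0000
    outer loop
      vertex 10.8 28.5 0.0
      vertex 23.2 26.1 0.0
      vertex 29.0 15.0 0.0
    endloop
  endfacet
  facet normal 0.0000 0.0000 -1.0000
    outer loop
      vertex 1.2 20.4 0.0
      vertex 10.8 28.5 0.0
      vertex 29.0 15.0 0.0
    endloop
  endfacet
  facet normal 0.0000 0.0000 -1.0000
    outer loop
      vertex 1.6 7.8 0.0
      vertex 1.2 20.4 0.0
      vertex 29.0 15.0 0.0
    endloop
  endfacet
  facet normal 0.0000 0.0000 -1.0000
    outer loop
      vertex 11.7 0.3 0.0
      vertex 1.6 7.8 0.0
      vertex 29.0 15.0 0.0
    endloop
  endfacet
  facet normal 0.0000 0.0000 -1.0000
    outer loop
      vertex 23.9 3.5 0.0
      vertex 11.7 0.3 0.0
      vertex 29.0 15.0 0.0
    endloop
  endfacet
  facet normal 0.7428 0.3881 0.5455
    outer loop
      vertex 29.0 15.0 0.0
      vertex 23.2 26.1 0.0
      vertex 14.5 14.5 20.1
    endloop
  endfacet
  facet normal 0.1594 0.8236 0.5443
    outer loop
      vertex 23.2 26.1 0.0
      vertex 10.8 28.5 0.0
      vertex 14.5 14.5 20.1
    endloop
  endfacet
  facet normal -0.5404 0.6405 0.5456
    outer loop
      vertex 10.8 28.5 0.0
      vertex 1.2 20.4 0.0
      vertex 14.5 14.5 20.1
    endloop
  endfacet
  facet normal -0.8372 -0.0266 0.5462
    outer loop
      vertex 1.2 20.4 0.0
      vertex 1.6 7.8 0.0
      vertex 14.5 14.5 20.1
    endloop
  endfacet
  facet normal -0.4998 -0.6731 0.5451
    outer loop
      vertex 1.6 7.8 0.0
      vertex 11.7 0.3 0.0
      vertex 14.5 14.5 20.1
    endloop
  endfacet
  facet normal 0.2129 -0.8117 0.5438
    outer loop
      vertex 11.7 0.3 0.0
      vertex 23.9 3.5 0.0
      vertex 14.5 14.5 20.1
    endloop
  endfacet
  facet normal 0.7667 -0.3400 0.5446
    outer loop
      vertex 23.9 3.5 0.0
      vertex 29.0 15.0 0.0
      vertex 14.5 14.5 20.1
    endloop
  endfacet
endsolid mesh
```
; perimeter-only toolpath
G21 ; units = mm
G90 ; absolute positioning
G28 ; home
; layer 1
G0 Z3.4
G0 X26.6 Y14.9
G1 X21.8 Y24.2
G1 X11.4 Y26.2
G1 X3.4 Y19.4
G1 X3.7 Y8.9
G1 X12.2 Y2.7
G1 X22.3 Y5.3
G1 X26.6 Y14.9
; layer 2
G0 Z6.7
G0 X24.2 Y14.8
G1 X20.3 Y22.2
G1 X12.0 Y23.8
G1 X5.6 Y18.4
G1 X5.9 Y10.0
G1 X12.6 Y5.0
G1 X20.8 Y7.2
G1 X24.2 Y14.8
; layer 3
G0 Z10.1
G0 X21.8 Y14.8
G1 X18.9 Y20.3
G1 X12.7 Y21.5
G1 X7.8 Y17.4
G1 X8.1 Y11.2
G1 X13.1 Y7.4
G1 X19.2 Y9.0
G1 X21.8 Y14.8
; layer 4
G0 Z13.4
G0 X19.3 Y14.7
G1 X17.4 Y18.4
G1 X13.3 Y19.2
G1 X10.1 Y16.5
G1 X10.2 Y12.3
G1 X13.6 Y9.8
G1 X17.6 Y10.8
G1 X19.3 Y14.7
; layer 5
G0 Z16.8
G0 X16.9 Y14.6
G1 X16.0 Y16.4
G1 X13.9 Y16.8
G1 X12.3 Y15.5
G1 X12.3 Y13.4
G1 X14.0 Y12.1
G1 X16.1 Y12.7
G1 X16.9 Y14.6
M2 ; end

The solid is a regular 7-sided pyramid, base circumscribed radius ≈ 14.5 mm, apex at z ≈ 20.1 mm. Slicing at Δz = 3.4 mm — 6 equal slices spanning the solid's height, so layer i sits at z = i·h/6 — gives 5 non-empty perimeters. Each is a 7-segment closed polygon; G0 lifts to the layer z and rapids to the start vertex, then G1 traces the edges. The cross-section shrinks linearly with z (the slice at the apex is degenerate and omitted).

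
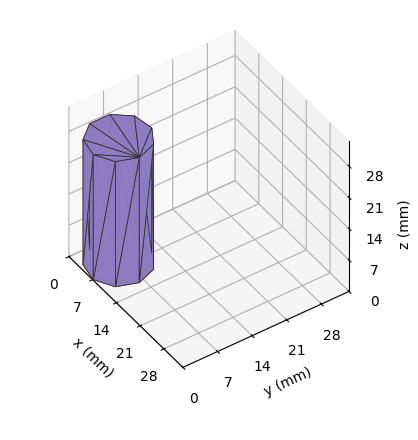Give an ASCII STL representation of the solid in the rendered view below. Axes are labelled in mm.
Reading the render: the shape is a regular 9-sided prism (a cylinder approximated with 9 flat sides), circumscribed radius ≈ 6 mm, height ≈ 28 mm (dimensions read to the nearest mm from the axis ticks). For the STL, each face is triangulated and given an outward normal.

solid part
  facet normal 0.0000 0.0000 -1.0000
    outer loop
      vertex 7.042 11.909 0.000
      vertex 10.596 9.857 0.000
      vertex 12.000 6.000 0.000
    endloop
  endfacet
  facet normal 0.0000 0.0000 -1.0000
    outer loop
      vertex 3.000 11.196 0.000
      vertex 7.042 11.909 0.000
      vertex 12.000 6.000 0.000
    endloop
  endfacet
  facet normal 0.0000 0.0000 -1.0000
    outer loop
      vertex 0.362 8.052 0.000
      vertex 3.000 11.196 0.000
      vertex 12.000 6.000 0.000
    endloop
  endfacet
  facet normal 0.0000 0.0000 -1.0000
    outer loop
      vertex 0.362 3.948 0.000
      vertex 0.362 8.052 0.000
      vertex 12.000 6.000 0.000
    endloop
  endfacet
  facet normal 0.0000 0.0000 -1.0000
    outer loop
      vertex 3.000 0.804 0.000
      vertex 0.362 3.948 0.000
      vertex 12.000 6.000 0.000
    endloop
  endfacet
  facet normal 0.0000 0.0000 -1.0000
    outer loop
      vertex 7.042 0.091 0.000
      vertex 3.000 0.804 0.000
      vertex 12.000 6.000 0.000
    endloop
  endfacet
  facet normal 0.0000 0.0000 -1.0000
    outer loop
      vertex 10.596 2.143 0.000
      vertex 7.042 0.091 0.000
      vertex 12.000 6.000 0.000
    endloop
  endfacet
  facet normal 0.0000 0.0000 1.0000
    outer loop
      vertex 12.000 6.000 28.000
      vertex 10.596 9.857 28.000
      vertex 7.042 11.909 28.000
    endloop
  endfacet
  facet normal 0.0000 0.0000 1.0000
    outer loop
      vertex 12.000 6.000 28.000
      vertex 7.042 11.909 28.000
      vertex 3.000 11.196 28.000
    endloop
  endfacet
  facet normal 0.0000 0.0000 1.0000
    outer loop
      vertex 12.000 6.000 28.000
      vertex 3.000 11.196 28.000
      vertex 0.362 8.052 28.000
    endloop
  endfacet
  facet normal 0.0000 0.0000 1.0000
    outer loop
      vertex 12.000 6.000 28.000
      vertex 0.362 8.052 28.000
      vertex 0.362 3.948 28.000
    endloop
  endfacet
  facet normal 0.0000 0.0000 1.0000
    outer loop
      vertex 12.000 6.000 28.000
      vertex 0.362 3.948 28.000
      vertex 3.000 0.804 28.000
    endloop
  endfacet
  facet normal 0.0000 0.0000 1.0000
    outer loop
      vertex 12.000 6.000 28.000
      vertex 3.000 0.804 28.000
      vertex 7.042 0.091 28.000
    endloop
  endfacet
  facet normal 0.0000 0.0000 1.0000
    outer loop
      vertex 12.000 6.000 28.000
      vertex 7.042 0.091 28.000
      vertex 10.596 2.143 28.000
    endloop
  endfacet
  facet normal 0.9397 0.3421 0.0000
    outer loop
      vertex 12.000 6.000 0.000
      vertex 10.596 9.857 0.000
      vertex 10.596 9.857 28.000
    endloop
  endfacet
  facet normal 0.9397 0.3421 0.0000
    outer loop
      vertex 12.000 6.000 0.000
      vertex 10.596 9.857 28.000
      vertex 12.000 6.000 28.000
    endloop
  endfacet
  facet normal 0.5000 0.8660 0.0000
    outer loop
      vertex 10.596 9.857 0.000
      vertex 7.042 11.909 0.000
      vertex 7.042 11.909 28.000
    endloop
  endfacet
  facet normal 0.5000 0.8660 0.0000
    outer loop
      vertex 10.596 9.857 0.000
      vertex 7.042 11.909 28.000
      vertex 10.596 9.857 28.000
    endloop
  endfacet
  facet normal -0.1737 0.9848 0.0000
    outer loop
      vertex 7.042 11.909 0.000
      vertex 3.000 11.196 0.000
      vertex 3.000 11.196 28.000
    endloop
  endfacet
  facet normal -0.1737 0.9848 0.0000
    outer loop
      vertex 7.042 11.909 0.000
      vertex 3.000 11.196 28.000
      vertex 7.042 11.909 28.000
    endloop
  endfacet
  facet normal -0.7661 0.6428 0.0000
    outer loop
      vertex 3.000 11.196 0.000
      vertex 0.362 8.052 0.000
      vertex 0.362 8.052 28.000
    endloop
  endfacet
  facet normal -0.7661 0.6428 0.0000
    outer loop
      vertex 3.000 11.196 0.000
      vertex 0.362 8.052 28.000
      vertex 3.000 11.196 28.000
    endloop
  endfacet
  facet normal -1.0000 0.0000 0.0000
    outer loop
      vertex 0.362 8.052 0.000
      vertex 0.362 3.948 0.000
      vertex 0.362 3.948 28.000
    endloop
  endfacet
  facet normal -1.0000 0.0000 0.0000
    outer loop
      vertex 0.362 8.052 0.000
      vertex 0.362 3.948 28.000
      vertex 0.362 8.052 28.000
    endloop
  endfacet
  facet normal -0.7661 -0.6428 0.0000
    outer loop
      vertex 0.362 3.948 0.000
      vertex 3.000 0.804 0.000
      vertex 3.000 0.804 28.000
    endloop
  endfacet
  facet normal -0.7661 -0.6428 0.0000
    outer loop
      vertex 0.362 3.948 0.000
      vertex 3.000 0.804 28.000
      vertex 0.362 3.948 28.000
    endloop
  endfacet
  facet normal -0.1737 -0.9848 0.0000
    outer loop
      vertex 3.000 0.804 0.000
      vertex 7.042 0.091 0.000
      vertex 7.042 0.091 28.000
    endloop
  endfacet
  facet normal -0.1737 -0.9848 0.0000
    outer loop
      vertex 3.000 0.804 0.000
      vertex 7.042 0.091 28.000
      vertex 3.000 0.804 28.000
    endloop
  endfacet
  facet normal 0.5000 -0.8660 0.0000
    outer loop
      vertex 7.042 0.091 0.000
      vertex 10.596 2.143 0.000
      vertex 10.596 2.143 28.000
    endloop
  endfacet
  facet normal 0.5000 -0.8660 0.0000
    outer loop
      vertex 7.042 0.091 0.000
      vertex 10.596 2.143 28.000
      vertex 7.042 0.091 28.000
    endloop
  endfacet
  facet normal 0.9397 -0.3421 0.0000
    outer loop
      vertex 10.596 2.143 0.000
      vertex 12.000 6.000 0.000
      vertex 12.000 6.000 28.000
    endloop
  endfacet
  facet normal 0.9397 -0.3421 0.0000
    outer loop
      vertex 10.596 2.143 0.000
      vertex 12.000 6.000 28.000
      vertex 10.596 2.143 28.000
    endloop
  endfacet
endsolid part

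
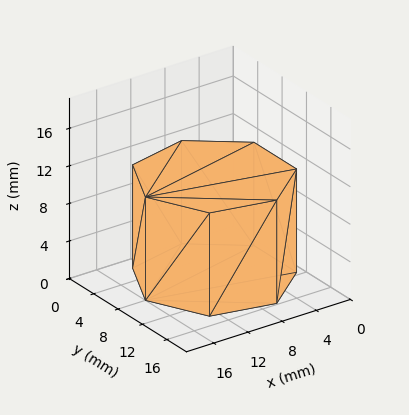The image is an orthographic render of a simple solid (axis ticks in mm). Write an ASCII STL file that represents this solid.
Reading the render: the shape is a regular 7-sided prism (a cylinder approximated with 7 flat sides), circumscribed radius ≈ 8 mm, height ≈ 11 mm (dimensions read to the nearest mm from the axis ticks). For the STL, each face is triangulated and given an outward normal.

solid part
  facet normal 0.0000 0.0000 -1.0000
    outer loop
      vertex 6.2 15.8 0.0
      vertex 13.0 14.3 0.0
      vertex 16.0 8.0 0.0
    endloop
  endfacet
  facet normal 0.0000 0.0000 -1.0000
    outer loop
      vertex 0.8 11.5 0.0
      vertex 6.2 15.8 0.0
      vertex 16.0 8.0 0.0
    endloop
  endfacet
  facet normal 0.0000 0.0000 -1.0000
    outer loop
      vertex 0.8 4.5 0.0
      vertex 0.8 11.5 0.0
      vertex 16.0 8.0 0.0
    endloop
  endfacet
  facet normal 0.0000 0.0000 -1.0000
    outer loop
      vertex 6.2 0.2 0.0
      vertex 0.8 4.5 0.0
      vertex 16.0 8.0 0.0
    endloop
  endfacet
  facet normal 0.0000 0.0000 -1.0000
    outer loop
      vertex 13.0 1.7 0.0
      vertex 6.2 0.2 0.0
      vertex 16.0 8.0 0.0
    endloop
  endfacet
  facet normal 0.0000 0.0000 1.0000
    outer loop
      vertex 16.0 8.0 11.0
      vertex 13.0 14.3 11.0
      vertex 6.2 15.8 11.0
    endloop
  endfacet
  facet normal 0.0000 0.0000 1.0000
    outer loop
      vertex 16.0 8.0 11.0
      vertex 6.2 15.8 11.0
      vertex 0.8 11.5 11.0
    endloop
  endfacet
  facet normal 0.0000 0.0000 1.0000
    outer loop
      vertex 16.0 8.0 11.0
      vertex 0.8 11.5 11.0
      vertex 0.8 4.5 11.0
    endloop
  endfacet
  facet normal 0.0000 0.0000 1.0000
    outer loop
      vertex 16.0 8.0 11.0
      vertex 0.8 4.5 11.0
      vertex 6.2 0.2 11.0
    endloop
  endfacet
  facet normal 0.0000 0.0000 1.0000
    outer loop
      vertex 16.0 8.0 11.0
      vertex 6.2 0.2 11.0
      vertex 13.0 1.7 11.0
    endloop
  endfacet
  facet normal 0.9029 0.4299 0.0000
    outer loop
      vertex 16.0 8.0 0.0
      vertex 13.0 14.3 0.0
      vertex 13.0 14.3 11.0
    endloop
  endfacet
  facet normal 0.9029 0.4299 0.0000
    outer loop
      vertex 16.0 8.0 0.0
      vertex 13.0 14.3 11.0
      vertex 16.0 8.0 11.0
    endloop
  endfacet
  facet normal 0.2154 0.9765 0.0000
    outer loop
      vertex 13.0 14.3 0.0
      vertex 6.2 15.8 0.0
      vertex 6.2 15.8 11.0
    endloop
  endfacet
  facet normal 0.2154 0.9765 0.0000
    outer loop
      vertex 13.0 14.3 0.0
      vertex 6.2 15.8 11.0
      vertex 13.0 14.3 11.0
    endloop
  endfacet
  facet normal -0.6229 0.7823 0.0000
    outer loop
      vertex 6.2 15.8 0.0
      vertex 0.8 11.5 0.0
      vertex 0.8 11.5 11.0
    endloop
  endfacet
  facet normal -0.6229 0.7823 0.0000
    outer loop
      vertex 6.2 15.8 0.0
      vertex 0.8 11.5 11.0
      vertex 6.2 15.8 11.0
    endloop
  endfacet
  facet normal -1.0000 0.0000 0.0000
    outer loop
      vertex 0.8 11.5 0.0
      vertex 0.8 4.5 0.0
      vertex 0.8 4.5 11.0
    endloop
  endfacet
  facet normal -1.0000 0.0000 0.0000
    outer loop
      vertex 0.8 11.5 0.0
      vertex 0.8 4.5 11.0
      vertex 0.8 11.5 11.0
    endloop
  endfacet
  facet normal -0.6229 -0.7823 0.0000
    outer loop
      vertex 0.8 4.5 0.0
      vertex 6.2 0.2 0.0
      vertex 6.2 0.2 11.0
    endloop
  endfacet
  facet normal -0.6229 -0.7823 0.0000
    outer loop
      vertex 0.8 4.5 0.0
      vertex 6.2 0.2 11.0
      vertex 0.8 4.5 11.0
    endloop
  endfacet
  facet normal 0.2154 -0.9765 0.0000
    outer loop
      vertex 6.2 0.2 0.0
      vertex 13.0 1.7 0.0
      vertex 13.0 1.7 11.0
    endloop
  endfacet
  facet normal 0.2154 -0.9765 0.0000
    outer loop
      vertex 6.2 0.2 0.0
      vertex 13.0 1.7 11.0
      vertex 6.2 0.2 11.0
    endloop
  endfacet
  facet normal 0.9029 -0.4299 0.0000
    outer loop
      vertex 13.0 1.7 0.0
      vertex 16.0 8.0 0.0
      vertex 16.0 8.0 11.0
    endloop
  endfacet
  facet normal 0.9029 -0.4299 0.0000
    outer loop
      vertex 13.0 1.7 0.0
      vertex 16.0 8.0 11.0
      vertex 13.0 1.7 11.0
    endloop
  endfacet
endsolid part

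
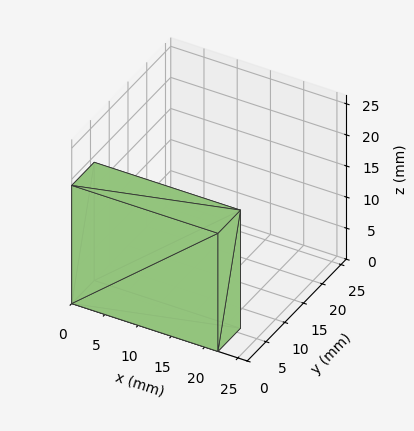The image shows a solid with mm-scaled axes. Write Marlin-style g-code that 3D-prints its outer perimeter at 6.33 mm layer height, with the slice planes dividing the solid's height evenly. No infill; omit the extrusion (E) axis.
Reading the render: the shape is a rectangular box, roughly 22 × 6 mm footprint and 19 mm tall (dimensions read to the nearest mm from the axis ticks). For the g-code, the solid's height is divided into equal slices at the stated Δz and each level perimeter traced with G1 moves after a G0 lift.

; perimeter-only toolpath
G21 ; units = mm
G90 ; absolute positioning
G28 ; home
; layer 1
G0 Z6.33
G0 X0.00 Y0.00
G1 X22.00 Y0.00
G1 X22.00 Y6.00
G1 X0.00 Y6.00
G1 X0.00 Y0.00
; layer 2
G0 Z12.67
G0 X0.00 Y0.00
G1 X22.00 Y0.00
G1 X22.00 Y6.00
G1 X0.00 Y6.00
G1 X0.00 Y0.00
; layer 3
G0 Z19.00
G0 X0.00 Y0.00
G1 X22.00 Y0.00
G1 X22.00 Y6.00
G1 X0.00 Y6.00
G1 X0.00 Y0.00
M2 ; end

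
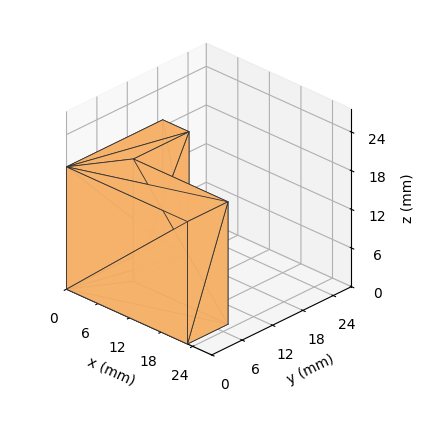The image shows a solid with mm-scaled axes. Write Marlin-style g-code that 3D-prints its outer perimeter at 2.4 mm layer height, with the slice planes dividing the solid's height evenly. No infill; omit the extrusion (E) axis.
Reading the render: the shape is an L-shaped prism: outer 23 × 19 mm, arm thicknesses ≈ 8 mm (horizontal) and 5 mm (vertical), extruded 19 mm in z (dimensions read to the nearest mm from the axis ticks). For the g-code, the solid's height is divided into equal slices at the stated Δz and each level perimeter traced with G1 moves after a G0 lift.

; perimeter-only toolpath
G21 ; units = mm
G90 ; absolute positioning
G28 ; home
; layer 1
G0 Z2.4
G0 X0.0 Y0.0
G1 X23.0 Y0.0
G1 X23.0 Y8.0
G1 X5.0 Y8.0
G1 X5.0 Y19.0
G1 X0.0 Y19.0
G1 X0.0 Y0.0
; layer 2
G0 Z4.8
G0 X0.0 Y0.0
G1 X23.0 Y0.0
G1 X23.0 Y8.0
G1 X5.0 Y8.0
G1 X5.0 Y19.0
G1 X0.0 Y19.0
G1 X0.0 Y0.0
; layer 3
G0 Z7.1
G0 X0.0 Y0.0
G1 X23.0 Y0.0
G1 X23.0 Y8.0
G1 X5.0 Y8.0
G1 X5.0 Y19.0
G1 X0.0 Y19.0
G1 X0.0 Y0.0
; layer 4
G0 Z9.5
G0 X0.0 Y0.0
G1 X23.0 Y0.0
G1 X23.0 Y8.0
G1 X5.0 Y8.0
G1 X5.0 Y19.0
G1 X0.0 Y19.0
G1 X0.0 Y0.0
; layer 5
G0 Z11.9
G0 X0.0 Y0.0
G1 X23.0 Y0.0
G1 X23.0 Y8.0
G1 X5.0 Y8.0
G1 X5.0 Y19.0
G1 X0.0 Y19.0
G1 X0.0 Y0.0
; layer 6
G0 Z14.2
G0 X0.0 Y0.0
G1 X23.0 Y0.0
G1 X23.0 Y8.0
G1 X5.0 Y8.0
G1 X5.0 Y19.0
G1 X0.0 Y19.0
G1 X0.0 Y0.0
; layer 7
G0 Z16.6
G0 X0.0 Y0.0
G1 X23.0 Y0.0
G1 X23.0 Y8.0
G1 X5.0 Y8.0
G1 X5.0 Y19.0
G1 X0.0 Y19.0
G1 X0.0 Y0.0
; layer 8
G0 Z19.0
G0 X0.0 Y0.0
G1 X23.0 Y0.0
G1 X23.0 Y8.0
G1 X5.0 Y8.0
G1 X5.0 Y19.0
G1 X0.0 Y19.0
G1 X0.0 Y0.0
M2 ; end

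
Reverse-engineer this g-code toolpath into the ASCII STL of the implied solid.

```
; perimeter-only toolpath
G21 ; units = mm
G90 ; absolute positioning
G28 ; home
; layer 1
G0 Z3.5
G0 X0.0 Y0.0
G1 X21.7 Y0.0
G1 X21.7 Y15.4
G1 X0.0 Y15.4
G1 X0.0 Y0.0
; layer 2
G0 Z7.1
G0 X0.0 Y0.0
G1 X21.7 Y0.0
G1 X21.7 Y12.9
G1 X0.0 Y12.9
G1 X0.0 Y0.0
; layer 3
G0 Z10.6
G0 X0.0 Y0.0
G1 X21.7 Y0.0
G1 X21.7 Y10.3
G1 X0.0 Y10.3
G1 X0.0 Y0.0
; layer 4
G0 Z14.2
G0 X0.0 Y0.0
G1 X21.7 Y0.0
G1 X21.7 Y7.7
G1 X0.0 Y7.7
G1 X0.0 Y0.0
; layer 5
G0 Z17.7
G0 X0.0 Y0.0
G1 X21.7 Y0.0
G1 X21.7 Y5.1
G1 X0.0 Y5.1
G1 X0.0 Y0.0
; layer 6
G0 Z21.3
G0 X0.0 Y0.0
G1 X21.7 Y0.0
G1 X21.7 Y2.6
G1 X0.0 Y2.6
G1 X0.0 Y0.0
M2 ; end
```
solid part
  facet normal 0.0000 0.0000 -1.0000
    outer loop
      vertex 21.7 18.0 0.0
      vertex 21.7 0.0 0.0
      vertex 0.0 0.0 0.0
    endloop
  endfacet
  facet normal 0.0000 0.0000 -1.0000
    outer loop
      vertex 0.0 18.0 0.0
      vertex 21.7 18.0 0.0
      vertex 0.0 0.0 0.0
    endloop
  endfacet
  facet normal 0.0000 -1.0000 0.0000
    outer loop
      vertex 0.0 0.0 0.0
      vertex 21.7 0.0 0.0
      vertex 21.7 0.0 24.8
    endloop
  endfacet
  facet normal 0.0000 -1.0000 0.0000
    outer loop
      vertex 0.0 0.0 0.0
      vertex 21.7 0.0 24.8
      vertex 0.0 0.0 24.8
    endloop
  endfacet
  facet normal 0.0000 0.8093 0.5874
    outer loop
      vertex 0.0 0.0 24.8
      vertex 21.7 0.0 24.8
      vertex 21.7 18.0 0.0
    endloop
  endfacet
  facet normal 0.0000 0.8093 0.5874
    outer loop
      vertex 0.0 0.0 24.8
      vertex 21.7 18.0 0.0
      vertex 0.0 18.0 0.0
    endloop
  endfacet
  facet normal -1.0000 0.0000 0.0000
    outer loop
      vertex 0.0 0.0 24.8
      vertex 0.0 18.0 0.0
      vertex 0.0 0.0 0.0
    endloop
  endfacet
  facet normal 1.0000 0.0000 0.0000
    outer loop
      vertex 21.7 0.0 0.0
      vertex 21.7 18.0 0.0
      vertex 21.7 0.0 24.8
    endloop
  endfacet
endsolid part

The G0 Z moves step by Δz≈3.5 mm. The G1 loops shrink linearly with z, so the solid tapers from its base footprint up to z≈24.8. Closing with a flat bottom cap and the tapered top and triangulating gives 8 facets — a wedge (ramp): 21.7 × 18 mm base, rising to 24.8 mm along the y=0 edge and sloping linearly to z=0 at y=18.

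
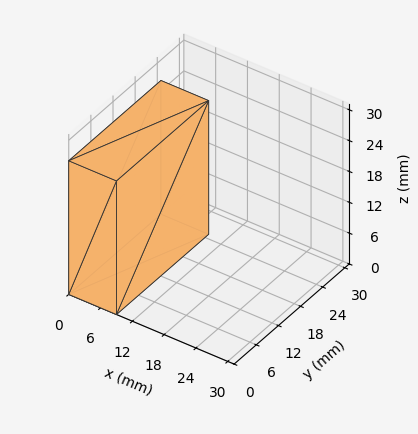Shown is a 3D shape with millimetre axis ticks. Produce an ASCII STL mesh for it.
Reading the render: the shape is a rectangular box, roughly 9 × 25 mm footprint and 26 mm tall (dimensions read to the nearest mm from the axis ticks). For the STL, each face is triangulated and given an outward normal.

solid part
  facet normal 0.0000 0.0000 -1.0000
    outer loop
      vertex 9.0 25.0 0.0
      vertex 9.0 0.0 0.0
      vertex 0.0 0.0 0.0
    endloop
  endfacet
  facet normal 0.0000 0.0000 -1.0000
    outer loop
      vertex 0.0 25.0 0.0
      vertex 9.0 25.0 0.0
      vertex 0.0 0.0 0.0
    endloop
  endfacet
  facet normal 0.0000 0.0000 1.0000
    outer loop
      vertex 0.0 0.0 26.0
      vertex 9.0 0.0 26.0
      vertex 9.0 25.0 26.0
    endloop
  endfacet
  facet normal 0.0000 0.0000 1.0000
    outer loop
      vertex 0.0 0.0 26.0
      vertex 9.0 25.0 26.0
      vertex 0.0 25.0 26.0
    endloop
  endfacet
  facet normal 0.0000 -1.0000 0.0000
    outer loop
      vertex 0.0 0.0 0.0
      vertex 9.0 0.0 0.0
      vertex 9.0 0.0 26.0
    endloop
  endfacet
  facet normal 0.0000 -1.0000 0.0000
    outer loop
      vertex 0.0 0.0 0.0
      vertex 9.0 0.0 26.0
      vertex 0.0 0.0 26.0
    endloop
  endfacet
  facet normal 0.0000 1.0000 0.0000
    outer loop
      vertex 9.0 25.0 26.0
      vertex 9.0 25.0 0.0
      vertex 0.0 25.0 0.0
    endloop
  endfacet
  facet normal 0.0000 1.0000 0.0000
    outer loop
      vertex 0.0 25.0 26.0
      vertex 9.0 25.0 26.0
      vertex 0.0 25.0 0.0
    endloop
  endfacet
  facet normal -1.0000 0.0000 0.0000
    outer loop
      vertex 0.0 25.0 26.0
      vertex 0.0 25.0 0.0
      vertex 0.0 0.0 0.0
    endloop
  endfacet
  facet normal -1.0000 0.0000 0.0000
    outer loop
      vertex 0.0 0.0 26.0
      vertex 0.0 25.0 26.0
      vertex 0.0 0.0 0.0
    endloop
  endfacet
  facet normal 1.0000 0.0000 0.0000
    outer loop
      vertex 9.0 0.0 0.0
      vertex 9.0 25.0 0.0
      vertex 9.0 25.0 26.0
    endloop
  endfacet
  facet normal 1.0000 0.0000 0.0000
    outer loop
      vertex 9.0 0.0 0.0
      vertex 9.0 25.0 26.0
      vertex 9.0 0.0 26.0
    endloop
  endfacet
endsolid part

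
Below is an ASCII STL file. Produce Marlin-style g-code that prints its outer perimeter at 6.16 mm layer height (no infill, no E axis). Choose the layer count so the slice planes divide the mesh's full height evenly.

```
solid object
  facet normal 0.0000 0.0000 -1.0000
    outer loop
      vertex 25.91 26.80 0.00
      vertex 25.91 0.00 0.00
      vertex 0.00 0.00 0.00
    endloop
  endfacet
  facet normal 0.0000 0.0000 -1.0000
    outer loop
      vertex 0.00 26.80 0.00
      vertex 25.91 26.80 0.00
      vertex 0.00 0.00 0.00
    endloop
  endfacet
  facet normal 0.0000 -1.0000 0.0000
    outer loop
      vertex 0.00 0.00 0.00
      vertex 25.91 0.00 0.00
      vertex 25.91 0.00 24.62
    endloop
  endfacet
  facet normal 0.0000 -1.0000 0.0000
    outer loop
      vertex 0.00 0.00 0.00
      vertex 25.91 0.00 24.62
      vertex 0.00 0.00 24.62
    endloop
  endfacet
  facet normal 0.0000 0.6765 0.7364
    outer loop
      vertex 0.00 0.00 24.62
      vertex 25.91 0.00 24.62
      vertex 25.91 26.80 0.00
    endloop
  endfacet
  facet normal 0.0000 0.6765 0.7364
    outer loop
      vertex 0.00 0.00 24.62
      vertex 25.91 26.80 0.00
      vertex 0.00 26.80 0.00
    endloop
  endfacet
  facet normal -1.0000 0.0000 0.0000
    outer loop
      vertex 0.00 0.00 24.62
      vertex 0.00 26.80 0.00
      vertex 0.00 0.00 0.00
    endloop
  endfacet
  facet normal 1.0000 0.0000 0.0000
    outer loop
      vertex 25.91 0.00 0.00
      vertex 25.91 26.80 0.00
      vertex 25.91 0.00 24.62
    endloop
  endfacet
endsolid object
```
; perimeter-only toolpath
G21 ; units = mm
G90 ; absolute positioning
G28 ; home
; layer 1
G0 Z6.16
G0 X0.00 Y0.00
G1 X25.91 Y0.00
G1 X25.91 Y20.10
G1 X0.00 Y20.10
G1 X0.00 Y0.00
; layer 2
G0 Z12.31
G0 X0.00 Y0.00
G1 X25.91 Y0.00
G1 X25.91 Y13.40
G1 X0.00 Y13.40
G1 X0.00 Y0.00
; layer 3
G0 Z18.46
G0 X0.00 Y0.00
G1 X25.91 Y0.00
G1 X25.91 Y6.70
G1 X0.00 Y6.70
G1 X0.00 Y0.00
M2 ; end

The solid is a wedge (ramp): 25.9 × 26.8 mm base, rising to 24.6 mm along the y=0 edge and sloping linearly to z=0 at y=26.8. Slicing at Δz = 6.16 mm — 4 equal slices spanning the solid's height, so layer i sits at z = i·h/4 — gives 3 non-empty perimeters. Each is a 4-segment closed polygon; G0 lifts to the layer z and rapids to the start vertex, then G1 traces the edges. The cross-section shrinks linearly with z (the slice at the apex is degenerate and omitted).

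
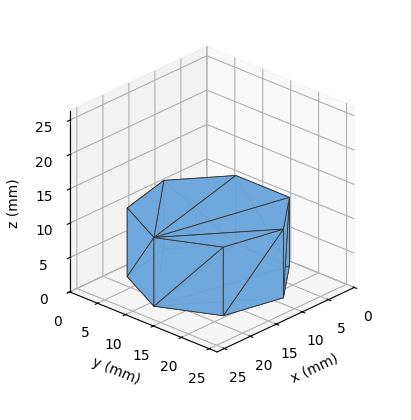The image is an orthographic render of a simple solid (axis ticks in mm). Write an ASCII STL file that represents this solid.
Reading the render: the shape is a regular 7-sided prism (a cylinder approximated with 7 flat sides), circumscribed radius ≈ 11 mm, height ≈ 10 mm (dimensions read to the nearest mm from the axis ticks). For the STL, each face is triangulated and given an outward normal.

solid part
  facet normal 0.0000 0.0000 -1.0000
    outer loop
      vertex 8.6 21.7 0.0
      vertex 17.9 19.6 0.0
      vertex 22.0 11.0 0.0
    endloop
  endfacet
  facet normal 0.0000 0.0000 -1.0000
    outer loop
      vertex 1.1 15.8 0.0
      vertex 8.6 21.7 0.0
      vertex 22.0 11.0 0.0
    endloop
  endfacet
  facet normal 0.0000 0.0000 -1.0000
    outer loop
      vertex 1.1 6.2 0.0
      vertex 1.1 15.8 0.0
      vertex 22.0 11.0 0.0
    endloop
  endfacet
  facet normal 0.0000 0.0000 -1.0000
    outer loop
      vertex 8.6 0.3 0.0
      vertex 1.1 6.2 0.0
      vertex 22.0 11.0 0.0
    endloop
  endfacet
  facet normal 0.0000 0.0000 -1.0000
    outer loop
      vertex 17.9 2.4 0.0
      vertex 8.6 0.3 0.0
      vertex 22.0 11.0 0.0
    endloop
  endfacet
  facet normal 0.0000 0.0000 1.0000
    outer loop
      vertex 22.0 11.0 10.0
      vertex 17.9 19.6 10.0
      vertex 8.6 21.7 10.0
    endloop
  endfacet
  facet normal 0.0000 0.0000 1.0000
    outer loop
      vertex 22.0 11.0 10.0
      vertex 8.6 21.7 10.0
      vertex 1.1 15.8 10.0
    endloop
  endfacet
  facet normal 0.0000 0.0000 1.0000
    outer loop
      vertex 22.0 11.0 10.0
      vertex 1.1 15.8 10.0
      vertex 1.1 6.2 10.0
    endloop
  endfacet
  facet normal 0.0000 0.0000 1.0000
    outer loop
      vertex 22.0 11.0 10.0
      vertex 1.1 6.2 10.0
      vertex 8.6 0.3 10.0
    endloop
  endfacet
  facet normal 0.0000 0.0000 1.0000
    outer loop
      vertex 22.0 11.0 10.0
      vertex 8.6 0.3 10.0
      vertex 17.9 2.4 10.0
    endloop
  endfacet
  facet normal 0.9027 0.4303 0.0000
    outer loop
      vertex 22.0 11.0 0.0
      vertex 17.9 19.6 0.0
      vertex 17.9 19.6 10.0
    endloop
  endfacet
  facet normal 0.9027 0.4303 0.0000
    outer loop
      vertex 22.0 11.0 0.0
      vertex 17.9 19.6 10.0
      vertex 22.0 11.0 10.0
    endloop
  endfacet
  facet normal 0.2203 0.9754 0.0000
    outer loop
      vertex 17.9 19.6 0.0
      vertex 8.6 21.7 0.0
      vertex 8.6 21.7 10.0
    endloop
  endfacet
  facet normal 0.2203 0.9754 0.0000
    outer loop
      vertex 17.9 19.6 0.0
      vertex 8.6 21.7 10.0
      vertex 17.9 19.6 10.0
    endloop
  endfacet
  facet normal -0.6183 0.7860 0.0000
    outer loop
      vertex 8.6 21.7 0.0
      vertex 1.1 15.8 0.0
      vertex 1.1 15.8 10.0
    endloop
  endfacet
  facet normal -0.6183 0.7860 0.0000
    outer loop
      vertex 8.6 21.7 0.0
      vertex 1.1 15.8 10.0
      vertex 8.6 21.7 10.0
    endloop
  endfacet
  facet normal -1.0000 0.0000 0.0000
    outer loop
      vertex 1.1 15.8 0.0
      vertex 1.1 6.2 0.0
      vertex 1.1 6.2 10.0
    endloop
  endfacet
  facet normal -1.0000 0.0000 0.0000
    outer loop
      vertex 1.1 15.8 0.0
      vertex 1.1 6.2 10.0
      vertex 1.1 15.8 10.0
    endloop
  endfacet
  facet normal -0.6183 -0.7860 0.0000
    outer loop
      vertex 1.1 6.2 0.0
      vertex 8.6 0.3 0.0
      vertex 8.6 0.3 10.0
    endloop
  endfacet
  facet normal -0.6183 -0.7860 0.0000
    outer loop
      vertex 1.1 6.2 0.0
      vertex 8.6 0.3 10.0
      vertex 1.1 6.2 10.0
    endloop
  endfacet
  facet normal 0.2203 -0.9754 0.0000
    outer loop
      vertex 8.6 0.3 0.0
      vertex 17.9 2.4 0.0
      vertex 17.9 2.4 10.0
    endloop
  endfacet
  facet normal 0.2203 -0.9754 0.0000
    outer loop
      vertex 8.6 0.3 0.0
      vertex 17.9 2.4 10.0
      vertex 8.6 0.3 10.0
    endloop
  endfacet
  facet normal 0.9027 -0.4303 0.0000
    outer loop
      vertex 17.9 2.4 0.0
      vertex 22.0 11.0 0.0
      vertex 22.0 11.0 10.0
    endloop
  endfacet
  facet normal 0.9027 -0.4303 0.0000
    outer loop
      vertex 17.9 2.4 0.0
      vertex 22.0 11.0 10.0
      vertex 17.9 2.4 10.0
    endloop
  endfacet
endsolid part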